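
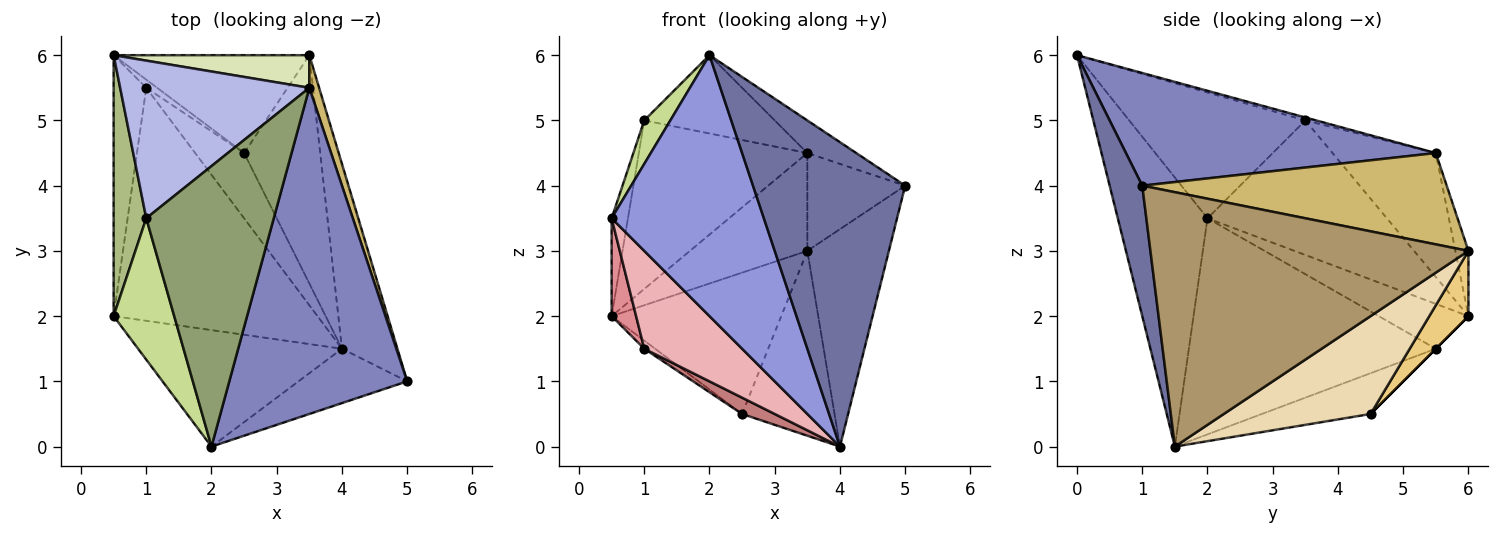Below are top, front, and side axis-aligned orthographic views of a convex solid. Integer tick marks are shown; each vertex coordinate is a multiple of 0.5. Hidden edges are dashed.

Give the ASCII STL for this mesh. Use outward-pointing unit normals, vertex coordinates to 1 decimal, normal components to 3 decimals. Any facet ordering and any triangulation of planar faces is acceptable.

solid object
 facet normal 0.206 -0.963 -0.172
  outer loop
   vertex 4.0 1.5 0.0
   vertex 5.0 1.0 4.0
   vertex 2.0 0.0 6.0
  endloop
 endfacet
 facet normal 0.533 0.084 0.842
  outer loop
   vertex 3.5 5.5 4.5
   vertex 2.0 0.0 6.0
   vertex 5.0 1.0 4.0
  endloop
 endfacet
 facet normal -0.474 -0.804 -0.359
  outer loop
   vertex 0.5 2.0 3.5
   vertex 4.0 1.5 0.0
   vertex 2.0 0.0 6.0
  endloop
 endfacet
 facet normal -0.409 0.667 0.624
  outer loop
   vertex 1.0 3.5 5.0
   vertex 3.5 5.5 4.5
   vertex 0.5 6.0 2.0
  endloop
 endfacet
 facet normal -0.022 0.269 0.963
  outer loop
   vertex 1.0 3.5 5.0
   vertex 2.0 0.0 6.0
   vertex 3.5 5.5 4.5
  endloop
 endfacet
 facet normal -0.968 0.088 0.235
  outer loop
   vertex 1.0 3.5 5.0
   vertex 0.5 6.0 2.0
   vertex 0.5 2.0 3.5
  endloop
 endfacet
 facet normal -0.893 -0.132 0.430
  outer loop
   vertex 1.0 3.5 5.0
   vertex 0.5 2.0 3.5
   vertex 2.0 0.0 6.0
  endloop
 endfacet
 facet normal -0.105 0.943 0.314
  outer loop
   vertex 3.5 6.0 3.0
   vertex 0.5 6.0 2.0
   vertex 3.5 5.5 4.5
  endloop
 endfacet
 facet normal 0.948 0.243 -0.207
  outer loop
   vertex 3.5 6.0 3.0
   vertex 5.0 1.0 4.0
   vertex 4.0 1.5 0.0
  endloop
 endfacet
 facet normal 0.947 0.304 0.101
  outer loop
   vertex 3.5 6.0 3.0
   vertex 3.5 5.5 4.5
   vertex 5.0 1.0 4.0
  endloop
 endfacet
 facet normal 0.186 0.808 -0.559
  outer loop
   vertex 2.5 4.5 0.5
   vertex 0.5 6.0 2.0
   vertex 3.5 6.0 3.0
  endloop
 endfacet
 facet normal 0.707 0.445 -0.550
  outer loop
   vertex 2.5 4.5 0.5
   vertex 3.5 6.0 3.0
   vertex 4.0 1.5 0.0
  endloop
 endfacet
 facet normal 0.000 0.707 -0.707
  outer loop
   vertex 1.0 5.5 1.5
   vertex 0.5 6.0 2.0
   vertex 2.5 4.5 0.5
  endloop
 endfacet
 facet normal -0.629 -0.189 -0.754
  outer loop
   vertex 1.0 5.5 1.5
   vertex 2.5 4.5 0.5
   vertex 4.0 1.5 0.0
  endloop
 endfacet
 facet normal -0.790 -0.215 -0.574
  outer loop
   vertex 1.0 5.5 1.5
   vertex 0.5 2.0 3.5
   vertex 0.5 6.0 2.0
  endloop
 endfacet
 facet normal -0.699 -0.277 -0.659
  outer loop
   vertex 1.0 5.5 1.5
   vertex 4.0 1.5 0.0
   vertex 0.5 2.0 3.5
  endloop
 endfacet
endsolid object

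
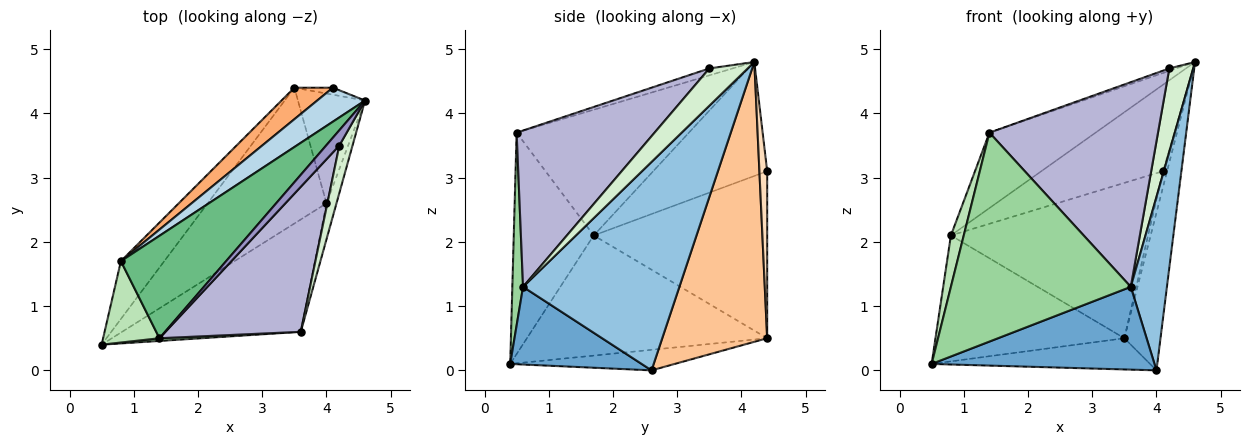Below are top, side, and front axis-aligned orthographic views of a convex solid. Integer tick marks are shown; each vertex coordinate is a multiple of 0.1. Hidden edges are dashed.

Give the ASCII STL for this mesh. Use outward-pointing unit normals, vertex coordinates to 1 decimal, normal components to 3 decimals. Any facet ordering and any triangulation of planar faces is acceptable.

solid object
 facet normal 0.330 -0.560 -0.760
  outer loop
   vertex 3.6 0.6 1.3
   vertex 0.5 0.4 0.1
   vertex 4.0 2.6 0.0
  endloop
 endfacet
 facet normal 0.973 -0.225 -0.047
  outer loop
   vertex 3.6 0.6 1.3
   vertex 4.0 2.6 0.0
   vertex 4.6 4.2 4.8
  endloop
 endfacet
 facet normal -0.657 0.701 0.276
  outer loop
   vertex 0.8 1.7 2.1
   vertex 4.6 4.2 4.8
   vertex 4.1 4.4 3.1
  endloop
 endfacet
 facet normal -0.166 0.221 -0.961
  outer loop
   vertex 3.5 4.4 0.5
   vertex 4.0 2.6 0.0
   vertex 0.5 0.4 0.1
  endloop
 endfacet
 facet normal -0.756 0.595 -0.273
  outer loop
   vertex 3.5 4.4 0.5
   vertex 0.5 0.4 0.1
   vertex 0.8 1.7 2.1
  endloop
 endfacet
 facet normal -0.653 0.742 0.151
  outer loop
   vertex 3.5 4.4 0.5
   vertex 0.8 1.7 2.1
   vertex 4.1 4.4 3.1
  endloop
 endfacet
 facet normal 0.922 0.318 -0.221
  outer loop
   vertex 3.5 4.4 0.5
   vertex 4.6 4.2 4.8
   vertex 4.0 2.6 0.0
  endloop
 endfacet
 facet normal 0.863 0.465 -0.199
  outer loop
   vertex 3.5 4.4 0.5
   vertex 4.1 4.4 3.1
   vertex 4.6 4.2 4.8
  endloop
 endfacet
 facet normal -0.693 0.427 0.580
  outer loop
   vertex 1.4 0.5 3.7
   vertex 4.6 4.2 4.8
   vertex 0.8 1.7 2.1
  endloop
 endfacet
 facet normal 0.059 -0.998 0.013
  outer loop
   vertex 1.4 0.5 3.7
   vertex 0.5 0.4 0.1
   vertex 3.6 0.6 1.3
  endloop
 endfacet
 facet normal -0.958 -0.154 0.244
  outer loop
   vertex 1.4 0.5 3.7
   vertex 0.8 1.7 2.1
   vertex 0.5 0.4 0.1
  endloop
 endfacet
 facet normal 0.813 -0.506 0.288
  outer loop
   vertex 4.2 3.5 4.7
   vertex 3.6 0.6 1.3
   vertex 4.6 4.2 4.8
  endloop
 endfacet
 facet normal -0.461 0.138 0.876
  outer loop
   vertex 4.2 3.5 4.7
   vertex 4.6 4.2 4.8
   vertex 1.4 0.5 3.7
  endloop
 endfacet
 facet normal 0.555 -0.679 0.481
  outer loop
   vertex 4.2 3.5 4.7
   vertex 1.4 0.5 3.7
   vertex 3.6 0.6 1.3
  endloop
 endfacet
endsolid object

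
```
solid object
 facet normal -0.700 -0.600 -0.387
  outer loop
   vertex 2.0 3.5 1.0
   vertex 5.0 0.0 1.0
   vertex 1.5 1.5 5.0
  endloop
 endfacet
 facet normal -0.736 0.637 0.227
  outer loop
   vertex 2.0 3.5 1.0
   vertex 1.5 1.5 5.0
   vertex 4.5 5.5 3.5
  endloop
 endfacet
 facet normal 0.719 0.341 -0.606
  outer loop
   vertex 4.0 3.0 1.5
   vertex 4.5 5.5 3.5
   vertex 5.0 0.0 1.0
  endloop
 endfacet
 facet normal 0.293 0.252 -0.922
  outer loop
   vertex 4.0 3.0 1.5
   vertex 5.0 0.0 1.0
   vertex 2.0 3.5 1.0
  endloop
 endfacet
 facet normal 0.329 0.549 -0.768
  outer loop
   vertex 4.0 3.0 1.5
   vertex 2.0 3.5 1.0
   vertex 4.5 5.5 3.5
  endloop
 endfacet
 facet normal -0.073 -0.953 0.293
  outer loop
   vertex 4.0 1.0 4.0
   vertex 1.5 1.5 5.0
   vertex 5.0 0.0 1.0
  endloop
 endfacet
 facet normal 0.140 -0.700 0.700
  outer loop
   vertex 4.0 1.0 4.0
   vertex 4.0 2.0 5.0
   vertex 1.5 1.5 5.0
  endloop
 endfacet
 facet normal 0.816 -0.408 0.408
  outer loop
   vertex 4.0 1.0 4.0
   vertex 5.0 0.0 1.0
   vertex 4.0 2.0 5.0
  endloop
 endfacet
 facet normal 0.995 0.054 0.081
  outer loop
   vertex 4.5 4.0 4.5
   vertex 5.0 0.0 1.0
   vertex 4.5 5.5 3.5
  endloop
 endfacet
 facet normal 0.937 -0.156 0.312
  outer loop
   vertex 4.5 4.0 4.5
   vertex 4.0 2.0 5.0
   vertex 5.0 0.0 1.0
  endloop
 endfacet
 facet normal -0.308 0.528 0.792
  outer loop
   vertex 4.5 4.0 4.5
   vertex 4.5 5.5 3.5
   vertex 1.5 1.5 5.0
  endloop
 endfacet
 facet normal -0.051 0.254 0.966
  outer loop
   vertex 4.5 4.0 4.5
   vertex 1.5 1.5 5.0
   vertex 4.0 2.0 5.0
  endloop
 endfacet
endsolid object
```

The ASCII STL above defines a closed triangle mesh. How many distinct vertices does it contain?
8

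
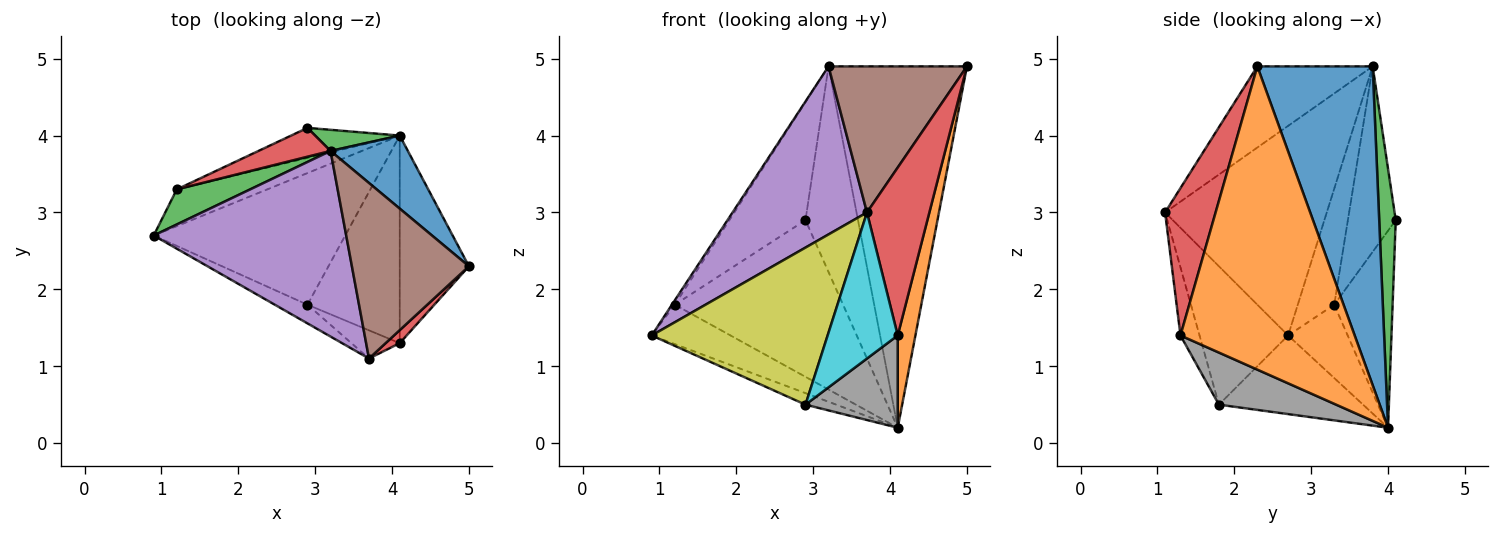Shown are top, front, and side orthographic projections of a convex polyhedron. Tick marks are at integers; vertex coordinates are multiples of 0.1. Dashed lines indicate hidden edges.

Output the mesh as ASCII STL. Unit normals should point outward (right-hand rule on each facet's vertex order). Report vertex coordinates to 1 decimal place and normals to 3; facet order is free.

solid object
 facet normal 0.633 0.759 0.153
  outer loop
   vertex 3.2 3.8 4.9
   vertex 5.0 2.3 4.9
   vertex 4.1 4.0 0.2
  endloop
 endfacet
 facet normal 0.970 -0.098 -0.221
  outer loop
   vertex 4.1 1.3 1.4
   vertex 4.1 4.0 0.2
   vertex 5.0 2.3 4.9
  endloop
 endfacet
 facet normal 0.299 0.949 0.098
  outer loop
   vertex 2.9 4.1 2.9
   vertex 3.2 3.8 4.9
   vertex 4.1 4.0 0.2
  endloop
 endfacet
 facet normal 0.628 -0.776 0.060
  outer loop
   vertex 3.7 1.1 3.0
   vertex 4.1 1.3 1.4
   vertex 5.0 2.3 4.9
  endloop
 endfacet
 facet normal -0.628 -0.522 0.577
  outer loop
   vertex 3.7 1.1 3.0
   vertex 3.2 3.8 4.9
   vertex 0.9 2.7 1.4
  endloop
 endfacet
 facet normal -0.470 -0.564 0.678
  outer loop
   vertex 3.7 1.1 3.0
   vertex 5.0 2.3 4.9
   vertex 3.2 3.8 4.9
  endloop
 endfacet
 facet normal -0.379 0.081 -0.922
  outer loop
   vertex 2.9 1.8 0.5
   vertex 0.9 2.7 1.4
   vertex 4.1 4.0 0.2
  endloop
 endfacet
 facet normal 0.459 -0.361 -0.812
  outer loop
   vertex 2.9 1.8 0.5
   vertex 4.1 4.0 0.2
   vertex 4.1 1.3 1.4
  endloop
 endfacet
 facet normal -0.447 -0.888 -0.106
  outer loop
   vertex 2.9 1.8 0.5
   vertex 3.7 1.1 3.0
   vertex 0.9 2.7 1.4
  endloop
 endfacet
 facet normal -0.258 -0.949 -0.183
  outer loop
   vertex 2.9 1.8 0.5
   vertex 4.1 1.3 1.4
   vertex 3.7 1.1 3.0
  endloop
 endfacet
 facet normal -0.484 0.640 -0.597
  outer loop
   vertex 1.2 3.3 1.8
   vertex 4.1 4.0 0.2
   vertex 0.9 2.7 1.4
  endloop
 endfacet
 facet normal -0.322 0.930 -0.178
  outer loop
   vertex 1.2 3.3 1.8
   vertex 2.9 4.1 2.9
   vertex 4.1 4.0 0.2
  endloop
 endfacet
 facet normal -0.843 0.066 0.533
  outer loop
   vertex 1.2 3.3 1.8
   vertex 0.9 2.7 1.4
   vertex 3.2 3.8 4.9
  endloop
 endfacet
 facet normal -0.521 0.829 0.203
  outer loop
   vertex 1.2 3.3 1.8
   vertex 3.2 3.8 4.9
   vertex 2.9 4.1 2.9
  endloop
 endfacet
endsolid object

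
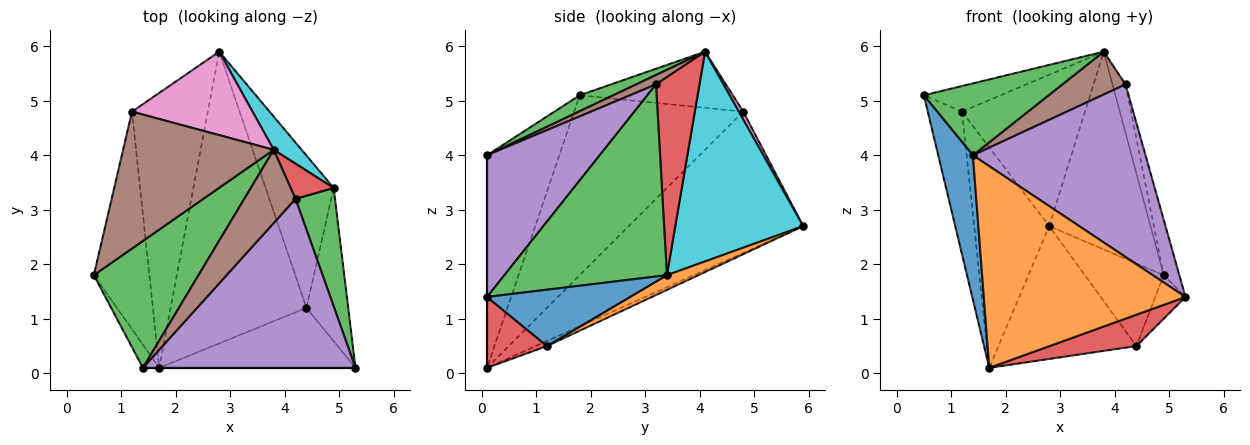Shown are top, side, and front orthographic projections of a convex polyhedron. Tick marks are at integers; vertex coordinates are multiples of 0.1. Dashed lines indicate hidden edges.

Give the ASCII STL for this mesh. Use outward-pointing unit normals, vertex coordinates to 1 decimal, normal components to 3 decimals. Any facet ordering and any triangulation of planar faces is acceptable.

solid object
 facet normal -0.899 -0.431 -0.069
  outer loop
   vertex 1.4 0.1 4.0
   vertex 0.5 1.8 5.1
   vertex 1.7 0.1 0.1
  endloop
 endfacet
 facet normal 0.000 -1.000 0.000
  outer loop
   vertex 1.4 0.1 4.0
   vertex 1.7 0.1 0.1
   vertex 5.3 0.1 1.4
  endloop
 endfacet
 facet normal 0.131 -0.489 0.863
  outer loop
   vertex 1.4 0.1 4.0
   vertex 3.8 4.1 5.9
   vertex 0.5 1.8 5.1
  endloop
 endfacet
 facet normal 0.305 -0.441 -0.844
  outer loop
   vertex 4.4 1.2 0.5
   vertex 5.3 0.1 1.4
   vertex 1.7 0.1 0.1
  endloop
 endfacet
 facet normal -0.034 0.414 -0.910
  outer loop
   vertex 4.4 1.2 0.5
   vertex 1.7 0.1 0.1
   vertex 2.8 5.9 2.7
  endloop
 endfacet
 facet normal -0.344 0.173 0.923
  outer loop
   vertex 1.2 4.8 4.8
   vertex 0.5 1.8 5.1
   vertex 3.8 4.1 5.9
  endloop
 endfacet
 facet normal 0.032 0.875 0.483
  outer loop
   vertex 1.2 4.8 4.8
   vertex 3.8 4.1 5.9
   vertex 2.8 5.9 2.7
  endloop
 endfacet
 facet normal -0.938 0.190 -0.290
  outer loop
   vertex 1.2 4.8 4.8
   vertex 1.7 0.1 0.1
   vertex 0.5 1.8 5.1
  endloop
 endfacet
 facet normal -0.824 0.354 -0.442
  outer loop
   vertex 1.2 4.8 4.8
   vertex 2.8 5.9 2.7
   vertex 1.7 0.1 0.1
  endloop
 endfacet
 facet normal 0.780 0.618 0.104
  outer loop
   vertex 4.9 3.4 1.8
   vertex 2.8 5.9 2.7
   vertex 3.8 4.1 5.9
  endloop
 endfacet
 facet normal 0.792 0.167 -0.587
  outer loop
   vertex 4.9 3.4 1.8
   vertex 5.3 0.1 1.4
   vertex 4.4 1.2 0.5
  endloop
 endfacet
 facet normal 0.187 0.468 -0.864
  outer loop
   vertex 4.9 3.4 1.8
   vertex 4.4 1.2 0.5
   vertex 2.8 5.9 2.7
  endloop
 endfacet
 facet normal 0.975 0.094 0.200
  outer loop
   vertex 4.2 3.2 5.3
   vertex 5.3 0.1 1.4
   vertex 4.9 3.4 1.8
  endloop
 endfacet
 facet normal 0.938 0.281 0.204
  outer loop
   vertex 4.2 3.2 5.3
   vertex 4.9 3.4 1.8
   vertex 3.8 4.1 5.9
  endloop
 endfacet
 facet normal 0.423 -0.648 0.634
  outer loop
   vertex 4.2 3.2 5.3
   vertex 1.4 0.1 4.0
   vertex 5.3 0.1 1.4
  endloop
 endfacet
 facet normal 0.156 -0.499 0.852
  outer loop
   vertex 4.2 3.2 5.3
   vertex 3.8 4.1 5.9
   vertex 1.4 0.1 4.0
  endloop
 endfacet
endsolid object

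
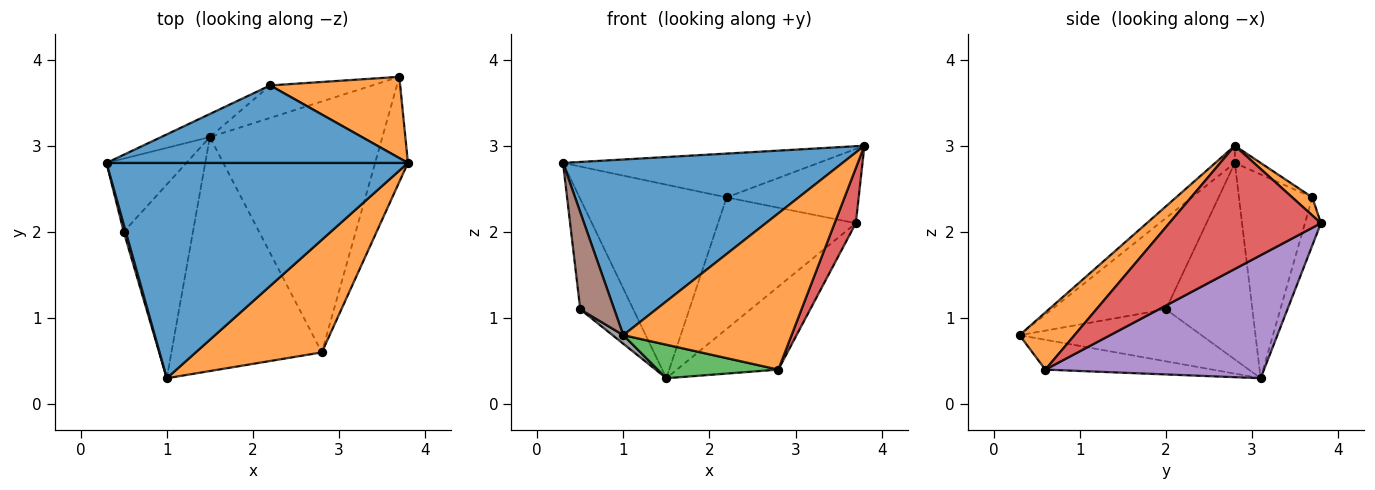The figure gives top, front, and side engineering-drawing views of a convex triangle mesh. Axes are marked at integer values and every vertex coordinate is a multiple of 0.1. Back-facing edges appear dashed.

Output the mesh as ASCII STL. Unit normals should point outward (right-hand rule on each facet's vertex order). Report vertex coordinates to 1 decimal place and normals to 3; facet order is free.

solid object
 facet normal -0.044 -0.632 0.774
  outer loop
   vertex 1.0 0.3 0.8
   vertex 3.8 2.8 3.0
   vertex 0.3 2.8 2.8
  endloop
 endfacet
 facet normal 0.256 -0.784 0.565
  outer loop
   vertex 2.8 0.6 0.4
   vertex 3.8 2.8 3.0
   vertex 1.0 0.3 0.8
  endloop
 endfacet
 facet normal -0.193 -0.139 -0.971
  outer loop
   vertex 2.8 0.6 0.4
   vertex 1.0 0.3 0.8
   vertex 1.5 3.1 0.3
  endloop
 endfacet
 facet normal 0.958 -0.134 -0.255
  outer loop
   vertex 3.7 3.8 2.1
   vertex 3.8 2.8 3.0
   vertex 2.8 0.6 0.4
  endloop
 endfacet
 facet normal 0.561 0.260 -0.786
  outer loop
   vertex 3.7 3.8 2.1
   vertex 2.8 0.6 0.4
   vertex 1.5 3.1 0.3
  endloop
 endfacet
 facet normal -0.958 -0.286 0.022
  outer loop
   vertex 0.5 2.0 1.1
   vertex 1.0 0.3 0.8
   vertex 0.3 2.8 2.8
  endloop
 endfacet
 facet normal -0.805 0.494 -0.327
  outer loop
   vertex 0.5 2.0 1.1
   vertex 0.3 2.8 2.8
   vertex 1.5 3.1 0.3
  endloop
 endfacet
 facet normal -0.600 -0.036 -0.799
  outer loop
   vertex 0.5 2.0 1.1
   vertex 1.5 3.1 0.3
   vertex 1.0 0.3 0.8
  endloop
 endfacet
 facet normal -0.444 0.890 -0.106
  outer loop
   vertex 2.2 3.7 2.4
   vertex 1.5 3.1 0.3
   vertex 0.3 2.8 2.8
  endloop
 endfacet
 facet normal -0.112 0.965 -0.238
  outer loop
   vertex 2.2 3.7 2.4
   vertex 3.7 3.8 2.1
   vertex 1.5 3.1 0.3
  endloop
 endfacet
 facet normal -0.050 0.491 0.870
  outer loop
   vertex 2.2 3.7 2.4
   vertex 0.3 2.8 2.8
   vertex 3.8 2.8 3.0
  endloop
 endfacet
 facet normal 0.102 0.671 0.734
  outer loop
   vertex 2.2 3.7 2.4
   vertex 3.8 2.8 3.0
   vertex 3.7 3.8 2.1
  endloop
 endfacet
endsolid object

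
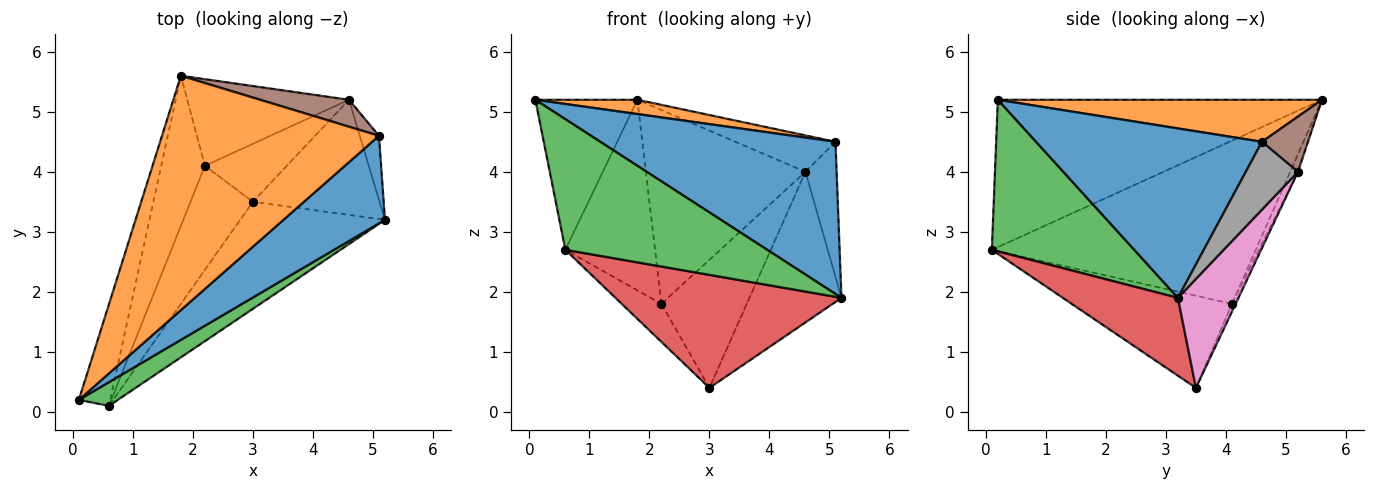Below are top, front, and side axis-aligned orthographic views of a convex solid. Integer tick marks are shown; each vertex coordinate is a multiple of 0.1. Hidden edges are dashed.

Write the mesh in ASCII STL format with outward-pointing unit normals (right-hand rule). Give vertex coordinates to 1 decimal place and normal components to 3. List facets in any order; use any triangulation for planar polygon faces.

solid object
 facet normal 0.640 -0.666 0.383
  outer loop
   vertex 5.1 4.6 4.5
   vertex 0.1 0.2 5.2
   vertex 5.2 3.2 1.9
  endloop
 endfacet
 facet normal 0.190 -0.060 0.980
  outer loop
   vertex 5.1 4.6 4.5
   vertex 1.8 5.6 5.2
   vertex 0.1 0.2 5.2
  endloop
 endfacet
 facet normal 0.570 -0.808 0.146
  outer loop
   vertex 0.6 0.1 2.7
   vertex 5.2 3.2 1.9
   vertex 0.1 0.2 5.2
  endloop
 endfacet
 facet normal 0.347 -0.681 -0.645
  outer loop
   vertex 0.6 0.1 2.7
   vertex 3.0 3.5 0.4
   vertex 5.2 3.2 1.9
  endloop
 endfacet
 facet normal -0.935 0.294 -0.199
  outer loop
   vertex 0.6 0.1 2.7
   vertex 0.1 0.2 5.2
   vertex 1.8 5.6 5.2
  endloop
 endfacet
 facet normal 0.347 0.754 0.558
  outer loop
   vertex 4.6 5.2 4.0
   vertex 1.8 5.6 5.2
   vertex 5.1 4.6 4.5
  endloop
 endfacet
 facet normal 0.463 0.704 -0.538
  outer loop
   vertex 4.6 5.2 4.0
   vertex 5.2 3.2 1.9
   vertex 3.0 3.5 0.4
  endloop
 endfacet
 facet normal 0.834 0.498 -0.236
  outer loop
   vertex 4.6 5.2 4.0
   vertex 5.1 4.6 4.5
   vertex 5.2 3.2 1.9
  endloop
 endfacet
 facet normal -0.918 0.312 -0.246
  outer loop
   vertex 2.2 4.1 1.8
   vertex 0.6 0.1 2.7
   vertex 1.8 5.6 5.2
  endloop
 endfacet
 facet normal -0.811 0.201 -0.549
  outer loop
   vertex 2.2 4.1 1.8
   vertex 3.0 3.5 0.4
   vertex 0.6 0.1 2.7
  endloop
 endfacet
 facet normal -0.044 0.912 -0.408
  outer loop
   vertex 2.2 4.1 1.8
   vertex 1.8 5.6 5.2
   vertex 4.6 5.2 4.0
  endloop
 endfacet
 facet normal -0.039 0.910 -0.412
  outer loop
   vertex 2.2 4.1 1.8
   vertex 4.6 5.2 4.0
   vertex 3.0 3.5 0.4
  endloop
 endfacet
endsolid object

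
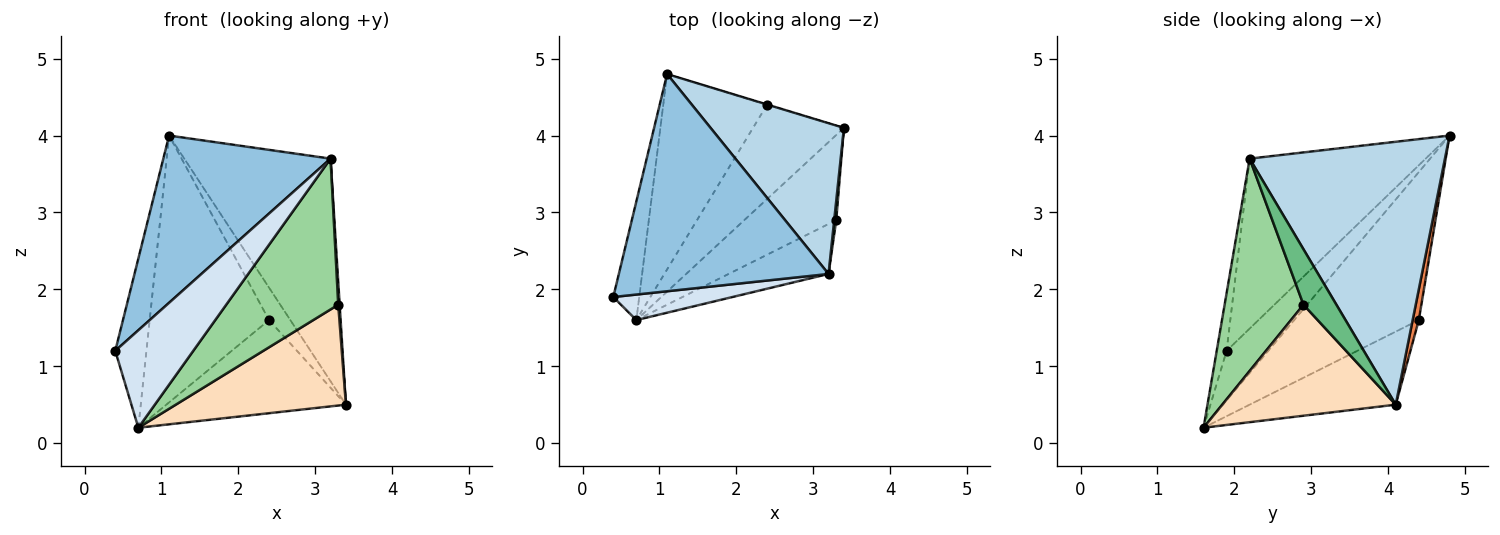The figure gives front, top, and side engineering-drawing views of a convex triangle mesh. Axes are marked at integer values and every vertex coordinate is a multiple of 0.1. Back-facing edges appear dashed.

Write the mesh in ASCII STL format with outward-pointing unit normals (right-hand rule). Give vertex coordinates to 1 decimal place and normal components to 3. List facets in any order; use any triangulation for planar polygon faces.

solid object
 facet normal -0.738 0.552 -0.387
  outer loop
   vertex 0.7 1.6 0.2
   vertex 0.4 1.9 1.2
   vertex 1.1 4.8 4.0
  endloop
 endfacet
 facet normal -0.540 -0.513 0.667
  outer loop
   vertex 3.2 2.2 3.7
   vertex 1.1 4.8 4.0
   vertex 0.4 1.9 1.2
  endloop
 endfacet
 facet normal 0.742 0.556 0.376
  outer loop
   vertex 3.2 2.2 3.7
   vertex 3.4 4.1 0.5
   vertex 1.1 4.8 4.0
  endloop
 endfacet
 facet normal -0.122 -0.960 0.252
  outer loop
   vertex 3.2 2.2 3.7
   vertex 0.4 1.9 1.2
   vertex 0.7 1.6 0.2
  endloop
 endfacet
 facet normal 0.277 0.961 -0.010
  outer loop
   vertex 2.4 4.4 1.6
   vertex 1.1 4.8 4.0
   vertex 3.4 4.1 0.5
  endloop
 endfacet
 facet normal -0.496 0.610 -0.618
  outer loop
   vertex 2.4 4.4 1.6
   vertex 3.4 4.1 0.5
   vertex 0.7 1.6 0.2
  endloop
 endfacet
 facet normal -0.644 0.617 -0.452
  outer loop
   vertex 2.4 4.4 1.6
   vertex 0.7 1.6 0.2
   vertex 1.1 4.8 4.0
  endloop
 endfacet
 facet normal 0.615 -0.603 -0.509
  outer loop
   vertex 3.3 2.9 1.8
   vertex 0.7 1.6 0.2
   vertex 3.4 4.1 0.5
  endloop
 endfacet
 facet normal 0.998 -0.044 0.036
  outer loop
   vertex 3.3 2.9 1.8
   vertex 3.4 4.1 0.5
   vertex 3.2 2.2 3.7
  endloop
 endfacet
 facet normal 0.556 -0.789 -0.262
  outer loop
   vertex 3.3 2.9 1.8
   vertex 3.2 2.2 3.7
   vertex 0.7 1.6 0.2
  endloop
 endfacet
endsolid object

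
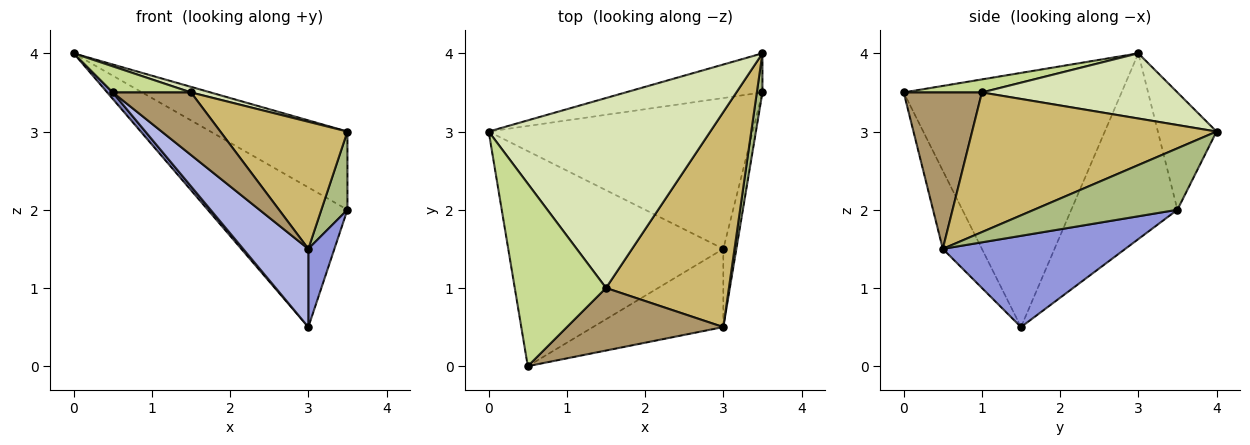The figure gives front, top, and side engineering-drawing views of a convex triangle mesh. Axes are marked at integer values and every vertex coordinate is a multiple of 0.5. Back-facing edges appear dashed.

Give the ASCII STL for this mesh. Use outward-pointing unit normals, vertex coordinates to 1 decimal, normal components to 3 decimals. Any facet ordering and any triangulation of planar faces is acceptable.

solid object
 facet normal -0.459 0.604 -0.652
  outer loop
   vertex 3.0 1.5 0.5
   vertex 0.0 3.0 4.0
   vertex 3.5 3.5 2.0
  endloop
 endfacet
 facet normal -0.763 -0.020 -0.646
  outer loop
   vertex 3.0 1.5 0.5
   vertex 0.5 0.0 3.5
   vertex 0.0 3.0 4.0
  endloop
 endfacet
 facet normal 0.980 -0.140 -0.140
  outer loop
   vertex 3.0 0.5 1.5
   vertex 3.0 1.5 0.5
   vertex 3.5 3.5 2.0
  endloop
 endfacet
 facet normal -0.391 -0.651 -0.651
  outer loop
   vertex 3.0 0.5 1.5
   vertex 0.5 0.0 3.5
   vertex 3.0 1.5 0.5
  endloop
 endfacet
 facet normal -0.358 0.835 -0.418
  outer loop
   vertex 3.5 4.0 3.0
   vertex 3.5 3.5 2.0
   vertex 0.0 3.0 4.0
  endloop
 endfacet
 facet normal 0.980 -0.178 0.089
  outer loop
   vertex 3.5 4.0 3.0
   vertex 3.0 0.5 1.5
   vertex 3.5 3.5 2.0
  endloop
 endfacet
 facet normal 0.140 -0.140 0.980
  outer loop
   vertex 1.5 1.0 3.5
   vertex 0.0 3.0 4.0
   vertex 0.5 0.0 3.5
  endloop
 endfacet
 facet normal 0.282 -0.028 0.959
  outer loop
   vertex 1.5 1.0 3.5
   vertex 3.5 4.0 3.0
   vertex 0.0 3.0 4.0
  endloop
 endfacet
 facet normal 0.577 -0.577 0.577
  outer loop
   vertex 1.5 1.0 3.5
   vertex 0.5 0.0 3.5
   vertex 3.0 0.5 1.5
  endloop
 endfacet
 facet normal 0.699 -0.364 0.615
  outer loop
   vertex 1.5 1.0 3.5
   vertex 3.0 0.5 1.5
   vertex 3.5 4.0 3.0
  endloop
 endfacet
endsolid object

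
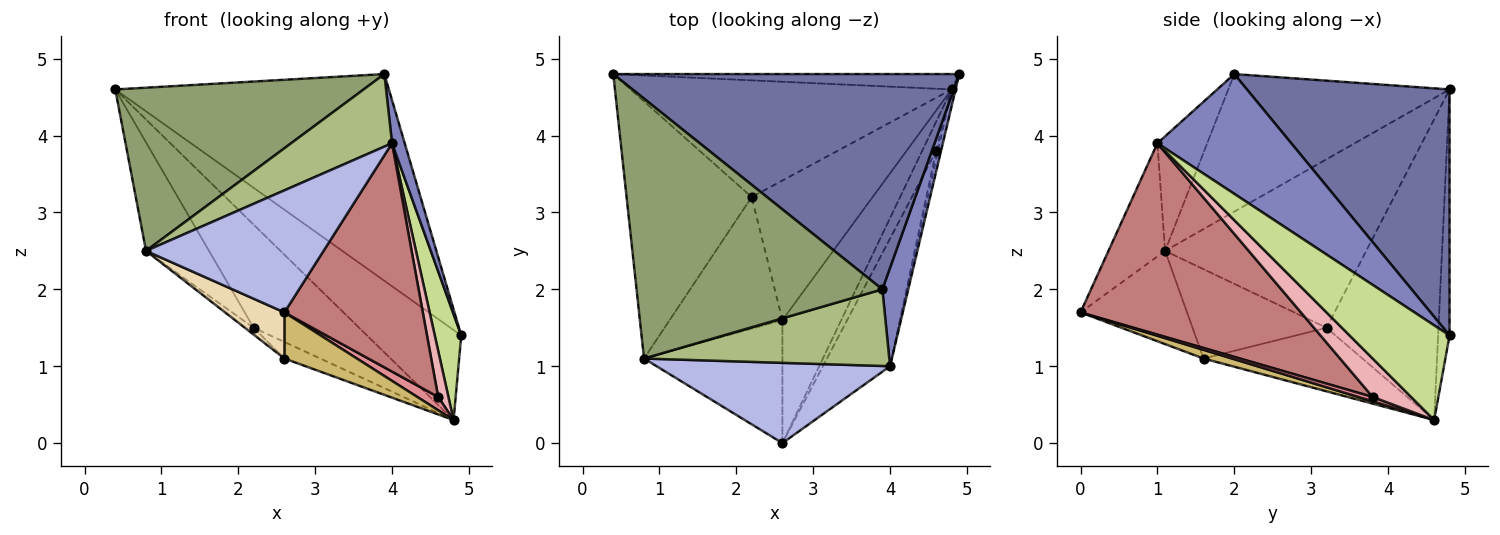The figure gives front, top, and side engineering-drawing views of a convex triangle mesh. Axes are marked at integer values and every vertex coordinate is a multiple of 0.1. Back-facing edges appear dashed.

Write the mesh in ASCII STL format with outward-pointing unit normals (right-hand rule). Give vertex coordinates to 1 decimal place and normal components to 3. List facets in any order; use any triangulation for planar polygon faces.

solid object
 facet normal 0.456 0.616 0.642
  outer loop
   vertex 3.9 2.0 4.8
   vertex 4.9 4.8 1.4
   vertex 0.4 4.8 4.6
  endloop
 endfacet
 facet normal 0.973 -0.092 0.210
  outer loop
   vertex 4.0 1.0 3.9
   vertex 4.9 4.8 1.4
   vertex 3.9 2.0 4.8
  endloop
 endfacet
 facet normal -0.779 0.244 -0.578
  outer loop
   vertex 0.8 1.1 2.5
   vertex 0.4 4.8 4.6
   vertex 2.2 3.2 1.5
  endloop
 endfacet
 facet normal -0.257 -0.807 0.531
  outer loop
   vertex 0.8 1.1 2.5
   vertex 2.6 0.0 1.7
   vertex 4.0 1.0 3.9
  endloop
 endfacet
 facet normal -0.428 -0.481 0.765
  outer loop
   vertex 0.8 1.1 2.5
   vertex 3.9 2.0 4.8
   vertex 0.4 4.8 4.6
  endloop
 endfacet
 facet normal -0.321 -0.651 0.688
  outer loop
   vertex 0.8 1.1 2.5
   vertex 4.0 1.0 3.9
   vertex 3.9 2.0 4.8
  endloop
 endfacet
 facet normal 0.966 -0.256 -0.041
  outer loop
   vertex 4.8 4.6 0.3
   vertex 4.9 4.8 1.4
   vertex 4.0 1.0 3.9
  endloop
 endfacet
 facet normal -0.119 0.979 -0.167
  outer loop
   vertex 4.8 4.6 0.3
   vertex 0.4 4.8 4.6
   vertex 4.9 4.8 1.4
  endloop
 endfacet
 facet normal -0.575 0.542 -0.613
  outer loop
   vertex 4.8 4.6 0.3
   vertex 2.2 3.2 1.5
   vertex 0.4 4.8 4.6
  endloop
 endfacet
 facet normal 0.137 -0.348 -0.927
  outer loop
   vertex 2.6 1.6 1.1
   vertex 4.8 4.6 0.3
   vertex 2.6 0.0 1.7
  endloop
 endfacet
 facet normal -0.463 0.104 -0.880
  outer loop
   vertex 2.6 1.6 1.1
   vertex 2.2 3.2 1.5
   vertex 4.8 4.6 0.3
  endloop
 endfacet
 facet normal -0.533 -0.297 -0.792
  outer loop
   vertex 2.6 1.6 1.1
   vertex 2.6 0.0 1.7
   vertex 0.8 1.1 2.5
  endloop
 endfacet
 facet normal -0.620 0.041 -0.783
  outer loop
   vertex 2.6 1.6 1.1
   vertex 0.8 1.1 2.5
   vertex 2.2 3.2 1.5
  endloop
 endfacet
 facet normal 0.812 -0.510 -0.285
  outer loop
   vertex 4.6 3.8 0.6
   vertex 4.0 1.0 3.9
   vertex 2.6 0.0 1.7
  endloop
 endfacet
 facet normal 0.271 -0.397 -0.877
  outer loop
   vertex 4.6 3.8 0.6
   vertex 2.6 0.0 1.7
   vertex 4.8 4.6 0.3
  endloop
 endfacet
 facet normal 0.965 -0.257 -0.043
  outer loop
   vertex 4.6 3.8 0.6
   vertex 4.8 4.6 0.3
   vertex 4.0 1.0 3.9
  endloop
 endfacet
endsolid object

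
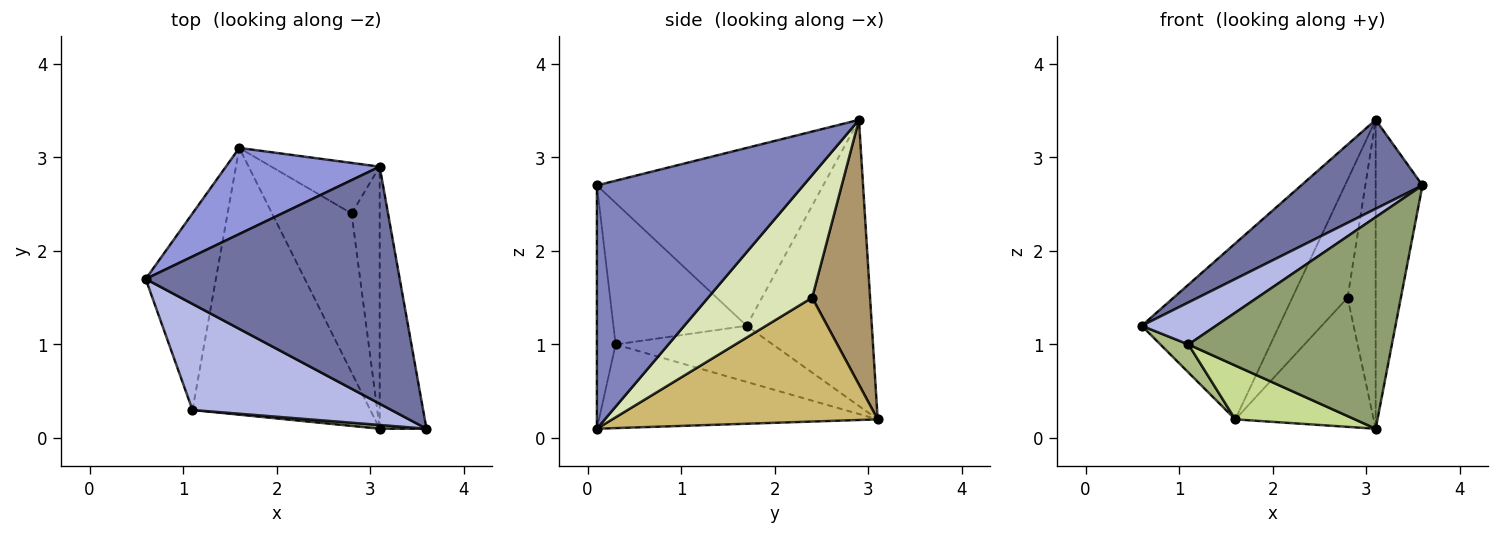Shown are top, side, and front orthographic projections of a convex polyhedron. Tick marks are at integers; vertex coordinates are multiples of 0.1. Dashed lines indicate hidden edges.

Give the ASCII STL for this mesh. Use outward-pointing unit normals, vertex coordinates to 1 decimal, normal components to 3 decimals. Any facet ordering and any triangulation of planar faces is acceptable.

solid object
 facet normal -0.548 -0.294 0.783
  outer loop
   vertex 3.1 2.9 3.4
   vertex 0.6 1.7 1.2
   vertex 3.6 0.1 2.7
  endloop
 endfacet
 facet normal 0.959 0.217 -0.184
  outer loop
   vertex 3.1 0.1 0.1
   vertex 3.1 2.9 3.4
   vertex 3.6 0.1 2.7
  endloop
 endfacet
 facet normal -0.633 0.695 0.340
  outer loop
   vertex 1.6 3.1 0.2
   vertex 0.6 1.7 1.2
   vertex 3.1 2.9 3.4
  endloop
 endfacet
 facet normal -0.552 -0.308 0.775
  outer loop
   vertex 1.1 0.3 1.0
   vertex 3.6 0.1 2.7
   vertex 0.6 1.7 1.2
  endloop
 endfacet
 facet normal -0.092 -0.996 0.018
  outer loop
   vertex 1.1 0.3 1.0
   vertex 3.1 0.1 0.1
   vertex 3.6 0.1 2.7
  endloop
 endfacet
 facet normal -0.621 -0.111 -0.776
  outer loop
   vertex 1.1 0.3 1.0
   vertex 0.6 1.7 1.2
   vertex 1.6 3.1 0.2
  endloop
 endfacet
 facet normal -0.419 -0.180 -0.890
  outer loop
   vertex 1.1 0.3 1.0
   vertex 1.6 3.1 0.2
   vertex 3.1 0.1 0.1
  endloop
 endfacet
 facet normal 0.943 0.254 -0.216
  outer loop
   vertex 2.8 2.4 1.5
   vertex 3.1 2.9 3.4
   vertex 3.1 0.1 0.1
  endloop
 endfacet
 facet normal 0.694 0.662 -0.284
  outer loop
   vertex 2.8 2.4 1.5
   vertex 1.6 3.1 0.2
   vertex 3.1 2.9 3.4
  endloop
 endfacet
 facet normal 0.770 0.402 -0.495
  outer loop
   vertex 2.8 2.4 1.5
   vertex 3.1 0.1 0.1
   vertex 1.6 3.1 0.2
  endloop
 endfacet
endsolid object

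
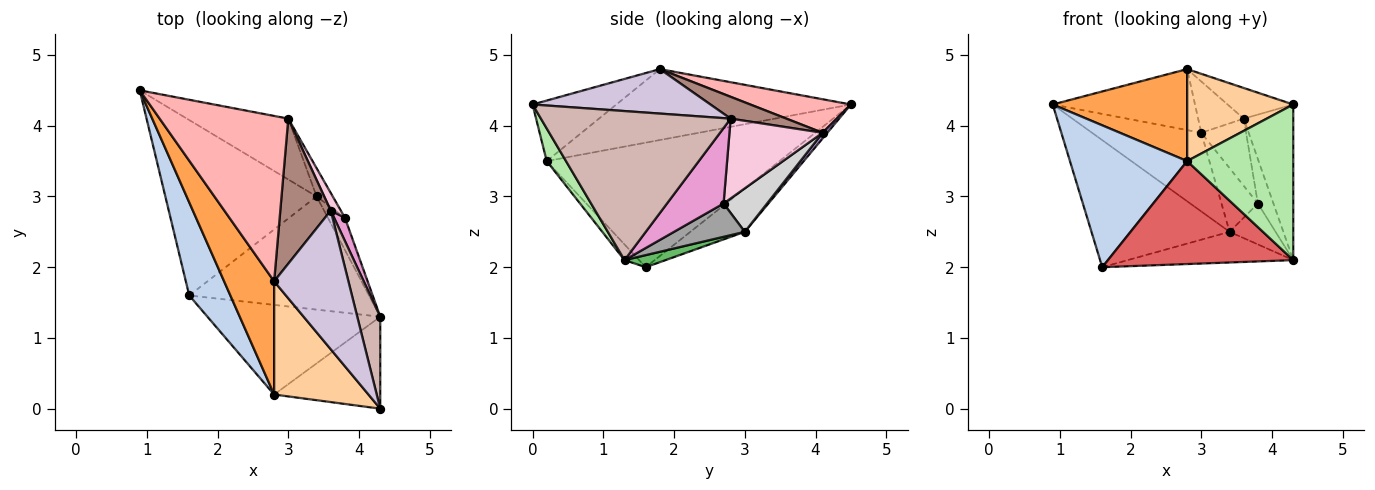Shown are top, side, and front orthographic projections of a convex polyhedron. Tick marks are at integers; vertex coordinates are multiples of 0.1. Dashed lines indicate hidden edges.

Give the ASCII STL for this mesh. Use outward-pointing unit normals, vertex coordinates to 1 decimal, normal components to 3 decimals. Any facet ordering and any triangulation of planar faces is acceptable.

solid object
 facet normal -0.225 0.571 -0.789
  outer loop
   vertex 3.4 3.0 2.5
   vertex 1.6 1.6 2.0
   vertex 0.9 4.5 4.3
  endloop
 endfacet
 facet normal -0.857 -0.431 0.283
  outer loop
   vertex 2.8 0.2 3.5
   vertex 0.9 4.5 4.3
   vertex 1.6 1.6 2.0
  endloop
 endfacet
 facet normal -0.740 -0.424 0.522
  outer loop
   vertex 2.8 0.2 3.5
   vertex 2.8 1.8 4.8
   vertex 0.9 4.5 4.3
  endloop
 endfacet
 facet normal -0.446 -0.564 0.695
  outer loop
   vertex 2.8 0.2 3.5
   vertex 4.3 0.0 4.3
   vertex 2.8 1.8 4.8
  endloop
 endfacet
 facet normal 0.065 0.261 -0.963
  outer loop
   vertex 4.3 1.3 2.1
   vertex 1.6 1.6 2.0
   vertex 3.4 3.0 2.5
  endloop
 endfacet
 facet normal 0.155 -0.851 -0.503
  outer loop
   vertex 4.3 1.3 2.1
   vertex 4.3 0.0 4.3
   vertex 2.8 0.2 3.5
  endloop
 endfacet
 facet normal -0.059 -0.753 -0.655
  outer loop
   vertex 4.3 1.3 2.1
   vertex 2.8 0.2 3.5
   vertex 1.6 1.6 2.0
  endloop
 endfacet
 facet normal 0.238 0.336 0.911
  outer loop
   vertex 3.0 4.1 3.9
   vertex 0.9 4.5 4.3
   vertex 2.8 1.8 4.8
  endloop
 endfacet
 facet normal 0.034 0.791 -0.611
  outer loop
   vertex 3.0 4.1 3.9
   vertex 3.4 3.0 2.5
   vertex 0.9 4.5 4.3
  endloop
 endfacet
 facet normal 0.505 0.186 0.843
  outer loop
   vertex 3.6 2.8 4.1
   vertex 2.8 1.8 4.8
   vertex 4.3 0.0 4.3
  endloop
 endfacet
 facet normal 0.378 0.309 0.873
  outer loop
   vertex 3.6 2.8 4.1
   vertex 3.0 4.1 3.9
   vertex 2.8 1.8 4.8
  endloop
 endfacet
 facet normal 0.957 0.250 0.148
  outer loop
   vertex 3.6 2.8 4.1
   vertex 4.3 0.0 4.3
   vertex 4.3 1.3 2.1
  endloop
 endfacet
 facet normal 0.955 0.263 0.137
  outer loop
   vertex 3.8 2.7 2.9
   vertex 3.6 2.8 4.1
   vertex 4.3 1.3 2.1
  endloop
 endfacet
 facet normal 0.895 0.431 0.113
  outer loop
   vertex 3.8 2.7 2.9
   vertex 3.0 4.1 3.9
   vertex 3.6 2.8 4.1
  endloop
 endfacet
 facet normal 0.770 0.501 -0.395
  outer loop
   vertex 3.8 2.7 2.9
   vertex 4.3 1.3 2.1
   vertex 3.4 3.0 2.5
  endloop
 endfacet
 facet normal 0.737 0.617 -0.274
  outer loop
   vertex 3.8 2.7 2.9
   vertex 3.4 3.0 2.5
   vertex 3.0 4.1 3.9
  endloop
 endfacet
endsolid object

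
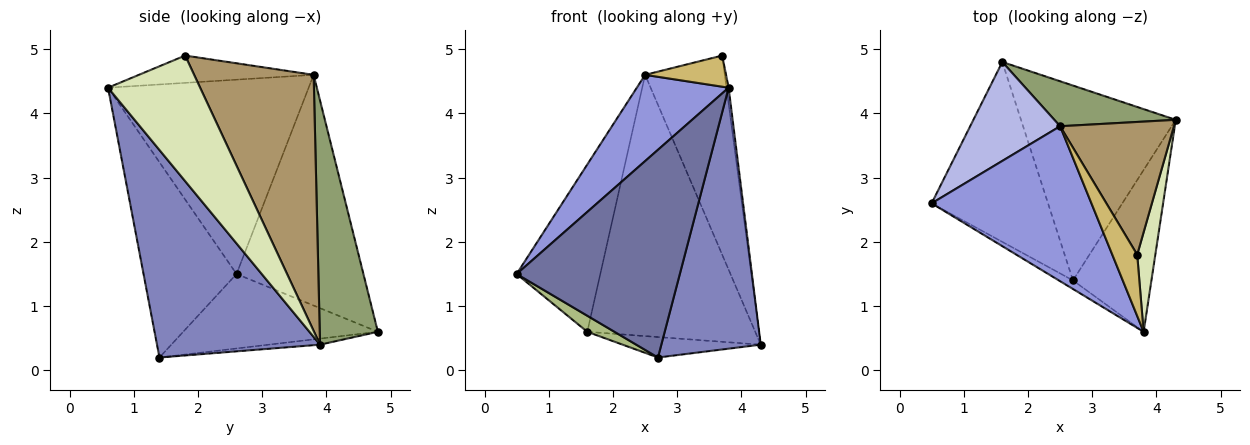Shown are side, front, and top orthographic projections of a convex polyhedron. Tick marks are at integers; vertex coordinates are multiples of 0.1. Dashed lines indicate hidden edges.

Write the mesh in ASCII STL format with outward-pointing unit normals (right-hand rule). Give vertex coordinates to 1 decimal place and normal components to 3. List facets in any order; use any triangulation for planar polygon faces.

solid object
 facet normal -0.495 -0.868 -0.036
  outer loop
   vertex 2.7 1.4 0.2
   vertex 3.8 0.6 4.4
   vertex 0.5 2.6 1.5
  endloop
 endfacet
 facet normal 0.813 -0.495 -0.307
  outer loop
   vertex 2.7 1.4 0.2
   vertex 4.3 3.9 0.4
   vertex 3.8 0.6 4.4
  endloop
 endfacet
 facet normal -0.728 -0.333 0.599
  outer loop
   vertex 2.5 3.8 4.6
   vertex 0.5 2.6 1.5
   vertex 3.8 0.6 4.4
  endloop
 endfacet
 facet normal -0.794 0.524 0.309
  outer loop
   vertex 1.6 4.8 0.6
   vertex 0.5 2.6 1.5
   vertex 2.5 3.8 4.6
  endloop
 endfacet
 facet normal 0.323 0.933 0.161
  outer loop
   vertex 1.6 4.8 0.6
   vertex 2.5 3.8 4.6
   vertex 4.3 3.9 0.4
  endloop
 endfacet
 facet normal -0.537 -0.075 -0.840
  outer loop
   vertex 1.6 4.8 0.6
   vertex 2.7 1.4 0.2
   vertex 0.5 2.6 1.5
  endloop
 endfacet
 facet normal -0.039 0.104 -0.994
  outer loop
   vertex 1.6 4.8 0.6
   vertex 4.3 3.9 0.4
   vertex 2.7 1.4 0.2
  endloop
 endfacet
 facet normal 0.990 0.023 0.143
  outer loop
   vertex 3.7 1.8 4.9
   vertex 3.8 0.6 4.4
   vertex 4.3 3.9 0.4
  endloop
 endfacet
 facet normal 0.780 0.520 0.347
  outer loop
   vertex 3.7 1.8 4.9
   vertex 4.3 3.9 0.4
   vertex 2.5 3.8 4.6
  endloop
 endfacet
 facet normal -0.699 -0.324 0.637
  outer loop
   vertex 3.7 1.8 4.9
   vertex 2.5 3.8 4.6
   vertex 3.8 0.6 4.4
  endloop
 endfacet
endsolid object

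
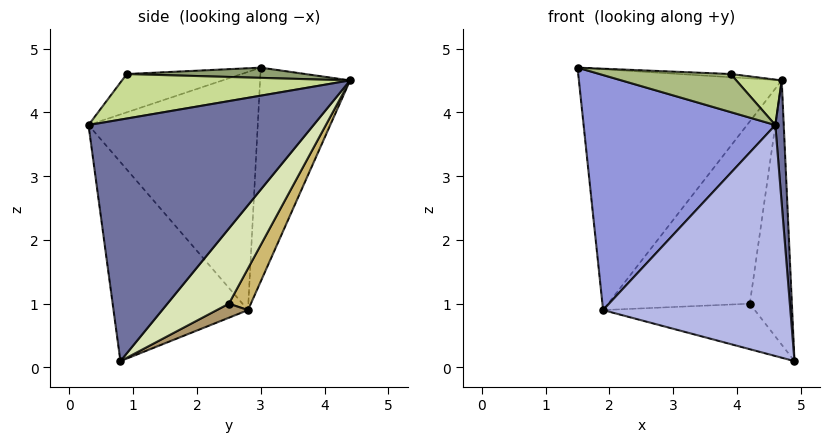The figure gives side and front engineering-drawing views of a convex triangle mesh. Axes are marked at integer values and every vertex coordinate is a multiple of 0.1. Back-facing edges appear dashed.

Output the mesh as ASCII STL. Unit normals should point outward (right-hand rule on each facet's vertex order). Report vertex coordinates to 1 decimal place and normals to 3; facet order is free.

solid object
 facet normal 0.996 -0.037 0.076
  outer loop
   vertex 4.6 0.3 3.8
   vertex 4.9 0.8 0.1
   vertex 4.7 4.4 4.5
  endloop
 endfacet
 facet normal -0.404 0.910 -0.090
  outer loop
   vertex 1.9 2.8 0.9
   vertex 1.5 3.0 4.7
   vertex 4.7 4.4 4.5
  endloop
 endfacet
 facet normal -0.661 -0.749 -0.030
  outer loop
   vertex 1.9 2.8 0.9
   vertex 4.6 0.3 3.8
   vertex 1.5 3.0 4.7
  endloop
 endfacet
 facet normal -0.576 -0.802 -0.155
  outer loop
   vertex 1.9 2.8 0.9
   vertex 4.9 0.8 0.1
   vertex 4.6 0.3 3.8
  endloop
 endfacet
 facet normal 0.055 0.016 0.998
  outer loop
   vertex 3.9 0.9 4.6
   vertex 4.7 4.4 4.5
   vertex 1.5 3.0 4.7
  endloop
 endfacet
 facet normal -0.659 -0.752 -0.012
  outer loop
   vertex 3.9 0.9 4.6
   vertex 1.5 3.0 4.7
   vertex 4.6 0.3 3.8
  endloop
 endfacet
 facet normal 0.692 -0.138 0.709
  outer loop
   vertex 3.9 0.9 4.6
   vertex 4.6 0.3 3.8
   vertex 4.7 4.4 4.5
  endloop
 endfacet
 facet normal 0.760 0.520 -0.391
  outer loop
   vertex 4.2 2.5 1.0
   vertex 4.7 4.4 4.5
   vertex 4.9 0.8 0.1
  endloop
 endfacet
 facet normal 0.102 0.498 -0.861
  outer loop
   vertex 4.2 2.5 1.0
   vertex 4.9 0.8 0.1
   vertex 1.9 2.8 0.9
  endloop
 endfacet
 facet normal 0.134 0.863 -0.487
  outer loop
   vertex 4.2 2.5 1.0
   vertex 1.9 2.8 0.9
   vertex 4.7 4.4 4.5
  endloop
 endfacet
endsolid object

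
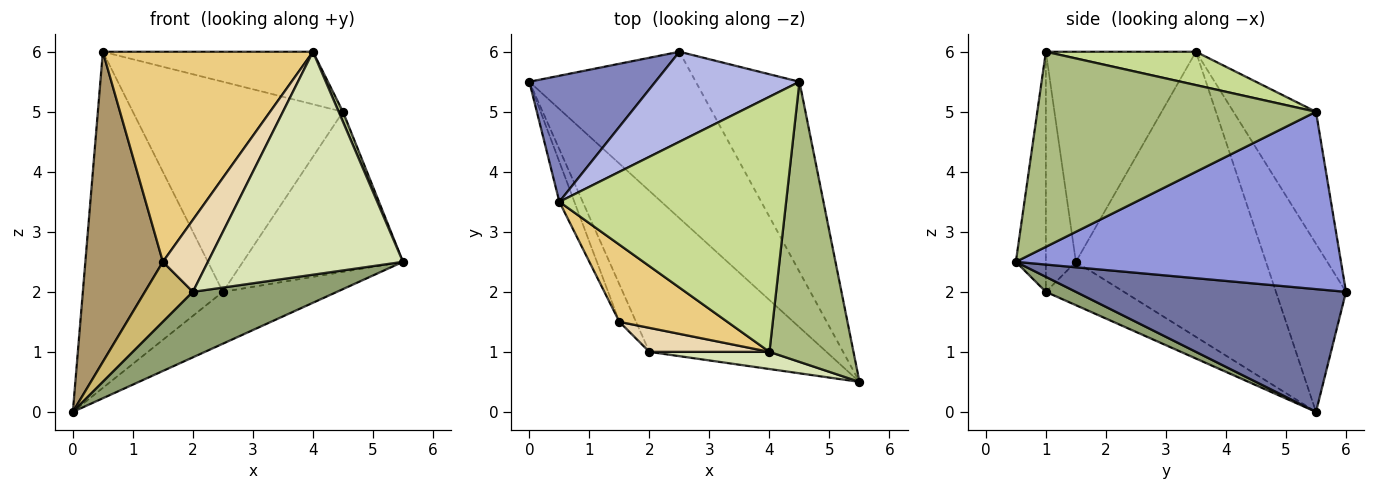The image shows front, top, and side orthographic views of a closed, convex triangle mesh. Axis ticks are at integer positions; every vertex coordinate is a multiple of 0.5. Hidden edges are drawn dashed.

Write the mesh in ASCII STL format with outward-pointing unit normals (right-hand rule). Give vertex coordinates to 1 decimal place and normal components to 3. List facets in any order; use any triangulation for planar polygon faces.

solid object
 facet normal 0.576 0.243 -0.781
  outer loop
   vertex 2.5 6.0 2.0
   vertex 5.5 0.5 2.5
   vertex 0.0 5.5 0.0
  endloop
 endfacet
 facet normal -0.424 0.848 0.318
  outer loop
   vertex 0.5 3.5 6.0
   vertex 2.5 6.0 2.0
   vertex 0.0 5.5 0.0
  endloop
 endfacet
 facet normal 0.795 0.391 -0.464
  outer loop
   vertex 4.5 5.5 5.0
   vertex 5.5 0.5 2.5
   vertex 2.5 6.0 2.0
  endloop
 endfacet
 facet normal -0.340 0.865 0.371
  outer loop
   vertex 4.5 5.5 5.0
   vertex 2.5 6.0 2.0
   vertex 0.5 3.5 6.0
  endloop
 endfacet
 facet normal 0.078 -0.376 -0.923
  outer loop
   vertex 2.0 1.0 2.0
   vertex 0.0 5.5 0.0
   vertex 5.5 0.5 2.5
  endloop
 endfacet
 facet normal 0.918 -0.014 0.396
  outer loop
   vertex 4.0 1.0 6.0
   vertex 5.5 0.5 2.5
   vertex 4.5 5.5 5.0
  endloop
 endfacet
 facet normal 0.143 0.200 0.969
  outer loop
   vertex 4.0 1.0 6.0
   vertex 4.5 5.5 5.0
   vertex 0.5 3.5 6.0
  endloop
 endfacet
 facet normal -0.152 -0.986 0.076
  outer loop
   vertex 4.0 1.0 6.0
   vertex 2.0 1.0 2.0
   vertex 5.5 0.5 2.5
  endloop
 endfacet
 facet normal -0.925 -0.377 -0.049
  outer loop
   vertex 1.5 1.5 2.5
   vertex 0.5 3.5 6.0
   vertex 0.0 5.5 0.0
  endloop
 endfacet
 facet normal -0.809 -0.498 -0.311
  outer loop
   vertex 1.5 1.5 2.5
   vertex 0.0 5.5 0.0
   vertex 2.0 1.0 2.0
  endloop
 endfacet
 facet normal -0.557 -0.780 0.286
  outer loop
   vertex 1.5 1.5 2.5
   vertex 4.0 1.0 6.0
   vertex 0.5 3.5 6.0
  endloop
 endfacet
 facet normal -0.535 -0.802 0.267
  outer loop
   vertex 1.5 1.5 2.5
   vertex 2.0 1.0 2.0
   vertex 4.0 1.0 6.0
  endloop
 endfacet
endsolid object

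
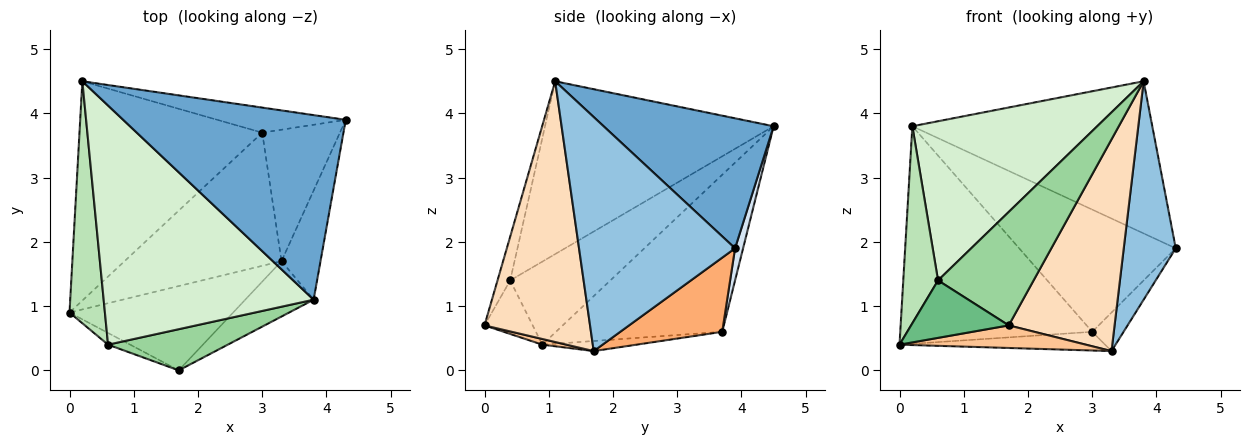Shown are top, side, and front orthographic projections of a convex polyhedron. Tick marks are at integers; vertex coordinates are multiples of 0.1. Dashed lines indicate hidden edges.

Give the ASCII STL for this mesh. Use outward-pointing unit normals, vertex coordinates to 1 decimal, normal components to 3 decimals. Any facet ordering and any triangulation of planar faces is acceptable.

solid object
 facet normal 0.411 0.580 0.704
  outer loop
   vertex 3.8 1.1 4.5
   vertex 4.3 3.9 1.9
   vertex 0.2 4.5 3.8
  endloop
 endfacet
 facet normal 0.937 -0.312 -0.156
  outer loop
   vertex 3.3 1.7 0.3
   vertex 4.3 3.9 1.9
   vertex 3.8 1.1 4.5
  endloop
 endfacet
 facet normal -0.521 0.601 -0.606
  outer loop
   vertex 3.0 3.7 0.6
   vertex 0.0 0.9 0.4
   vertex 0.2 4.5 3.8
  endloop
 endfacet
 facet normal 0.050 0.978 -0.201
  outer loop
   vertex 3.0 3.7 0.6
   vertex 0.2 4.5 3.8
   vertex 4.3 3.9 1.9
  endloop
 endfacet
 facet normal -0.064 0.139 -0.988
  outer loop
   vertex 3.0 3.7 0.6
   vertex 3.3 1.7 0.3
   vertex 0.0 0.9 0.4
  endloop
 endfacet
 facet normal 0.676 0.207 -0.707
  outer loop
   vertex 3.0 3.7 0.6
   vertex 4.3 3.9 1.9
   vertex 3.3 1.7 0.3
  endloop
 endfacet
 facet normal 0.033 -0.259 -0.965
  outer loop
   vertex 1.7 0.0 0.7
   vertex 0.0 0.9 0.4
   vertex 3.3 1.7 0.3
  endloop
 endfacet
 facet normal 0.694 -0.696 -0.182
  outer loop
   vertex 1.7 0.0 0.7
   vertex 3.3 1.7 0.3
   vertex 3.8 1.1 4.5
  endloop
 endfacet
 facet normal -0.435 -0.882 -0.180
  outer loop
   vertex 0.6 0.4 1.4
   vertex 0.0 0.9 0.4
   vertex 1.7 0.0 0.7
  endloop
 endfacet
 facet normal -0.124 -0.933 0.338
  outer loop
   vertex 0.6 0.4 1.4
   vertex 1.7 0.0 0.7
   vertex 3.8 1.1 4.5
  endloop
 endfacet
 facet normal -0.876 -0.304 0.374
  outer loop
   vertex 0.6 0.4 1.4
   vertex 0.2 4.5 3.8
   vertex 0.0 0.9 0.4
  endloop
 endfacet
 facet normal -0.565 -0.457 0.687
  outer loop
   vertex 0.6 0.4 1.4
   vertex 3.8 1.1 4.5
   vertex 0.2 4.5 3.8
  endloop
 endfacet
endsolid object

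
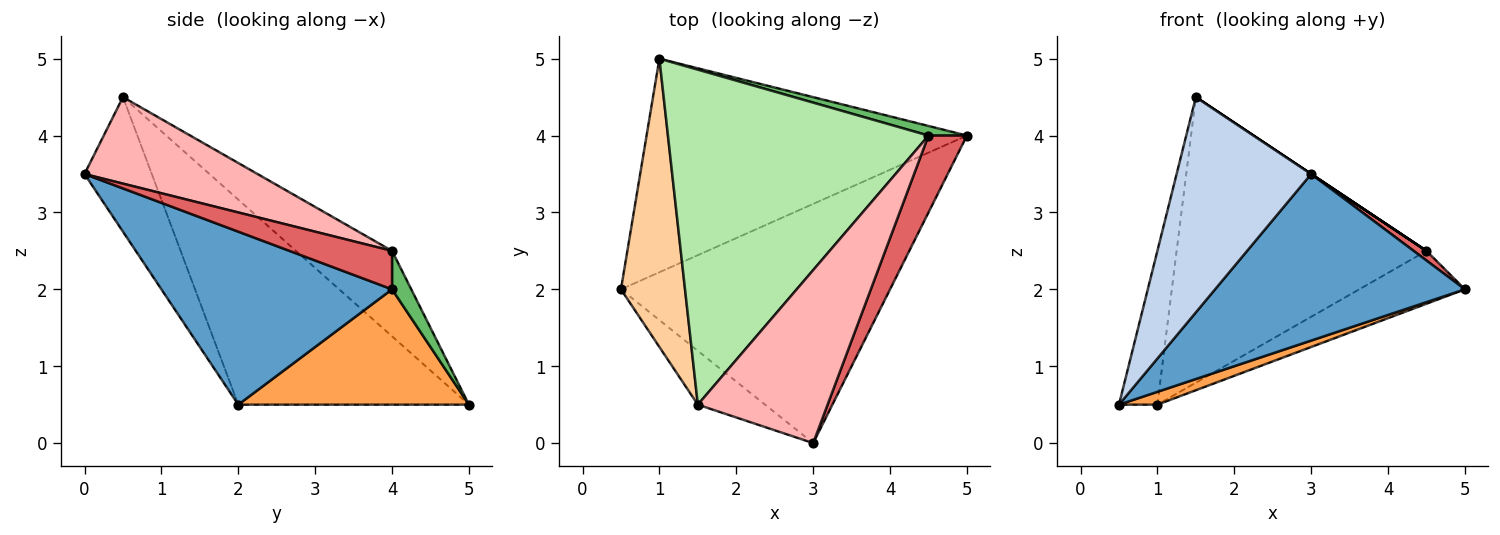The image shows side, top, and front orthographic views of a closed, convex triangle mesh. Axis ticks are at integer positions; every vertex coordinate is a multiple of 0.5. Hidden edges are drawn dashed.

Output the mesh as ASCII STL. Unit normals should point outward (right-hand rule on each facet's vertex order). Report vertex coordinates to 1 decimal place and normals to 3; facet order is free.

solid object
 facet normal 0.467 -0.505 -0.726
  outer loop
   vertex 3.0 0.0 3.5
   vertex 0.5 2.0 0.5
   vertex 5.0 4.0 2.0
  endloop
 endfacet
 facet normal -0.436 -0.873 -0.218
  outer loop
   vertex 1.5 0.5 4.5
   vertex 0.5 2.0 0.5
   vertex 3.0 0.0 3.5
  endloop
 endfacet
 facet normal 0.338 -0.056 -0.939
  outer loop
   vertex 1.0 5.0 0.5
   vertex 5.0 4.0 2.0
   vertex 0.5 2.0 0.5
  endloop
 endfacet
 facet normal -0.943 0.157 0.295
  outer loop
   vertex 1.0 5.0 0.5
   vertex 0.5 2.0 0.5
   vertex 1.5 0.5 4.5
  endloop
 endfacet
 facet normal 0.176 0.968 0.176
  outer loop
   vertex 4.5 4.0 2.5
   vertex 5.0 4.0 2.0
   vertex 1.0 5.0 0.5
  endloop
 endfacet
 facet normal -0.242 0.629 0.738
  outer loop
   vertex 4.5 4.0 2.5
   vertex 1.0 5.0 0.5
   vertex 1.5 0.5 4.5
  endloop
 endfacet
 facet normal 0.704 -0.088 0.704
  outer loop
   vertex 4.5 4.0 2.5
   vertex 3.0 0.0 3.5
   vertex 5.0 4.0 2.0
  endloop
 endfacet
 facet normal 0.555 0.000 0.832
  outer loop
   vertex 4.5 4.0 2.5
   vertex 1.5 0.5 4.5
   vertex 3.0 0.0 3.5
  endloop
 endfacet
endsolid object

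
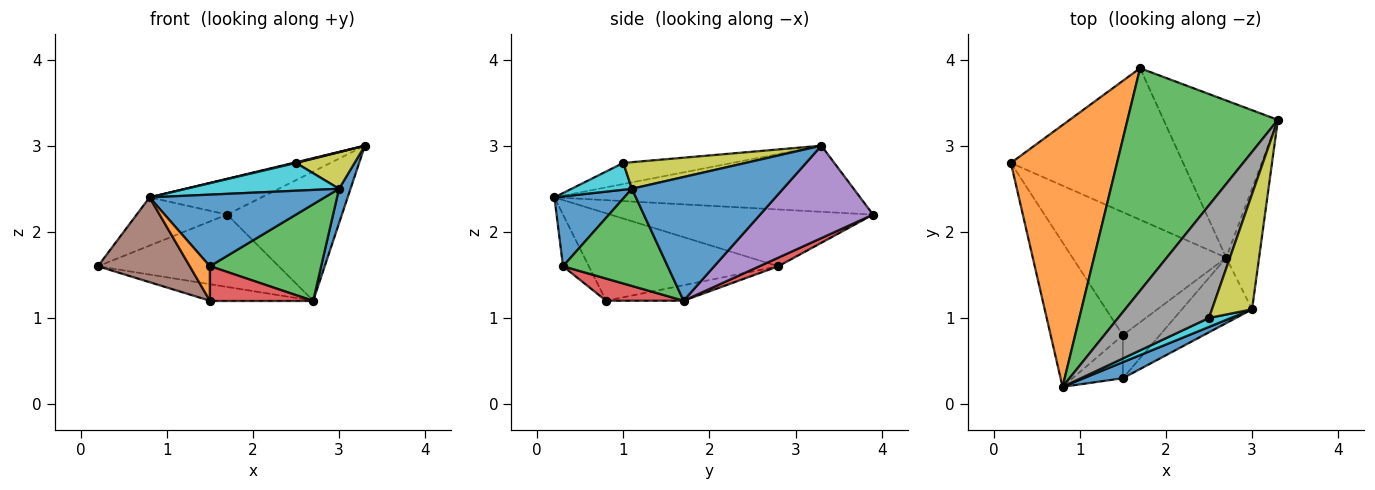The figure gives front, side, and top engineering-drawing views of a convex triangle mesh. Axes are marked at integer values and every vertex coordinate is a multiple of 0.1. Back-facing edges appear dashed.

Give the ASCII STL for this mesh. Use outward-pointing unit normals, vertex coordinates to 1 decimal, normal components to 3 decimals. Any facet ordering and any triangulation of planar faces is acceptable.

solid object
 facet normal 0.964 -0.073 -0.256
  outer loop
   vertex 3.0 1.1 2.5
   vertex 2.7 1.7 1.2
   vertex 3.3 3.3 3.0
  endloop
 endfacet
 facet normal -0.466 0.160 0.870
  outer loop
   vertex 1.7 3.9 2.2
   vertex 0.2 2.8 1.6
   vertex 0.8 0.2 2.4
  endloop
 endfacet
 facet normal -0.398 0.146 0.906
  outer loop
   vertex 1.7 3.9 2.2
   vertex 0.8 0.2 2.4
   vertex 3.3 3.3 3.0
  endloop
 endfacet
 facet normal 0.045 0.430 -0.902
  outer loop
   vertex 1.7 3.9 2.2
   vertex 2.7 1.7 1.2
   vertex 0.2 2.8 1.6
  endloop
 endfacet
 facet normal 0.530 0.539 -0.655
  outer loop
   vertex 1.7 3.9 2.2
   vertex 3.3 3.3 3.0
   vertex 2.7 1.7 1.2
  endloop
 endfacet
 facet normal -0.722 -0.350 -0.596
  outer loop
   vertex 1.5 0.8 1.2
   vertex 0.8 0.2 2.4
   vertex 0.2 2.8 1.6
  endloop
 endfacet
 facet normal -0.099 0.133 -0.986
  outer loop
   vertex 1.5 0.8 1.2
   vertex 0.2 2.8 1.6
   vertex 2.7 1.7 1.2
  endloop
 endfacet
 facet normal -0.226 -0.006 0.974
  outer loop
   vertex 2.5 1.0 2.8
   vertex 3.3 3.3 3.0
   vertex 0.8 0.2 2.4
  endloop
 endfacet
 facet normal 0.534 -0.256 0.805
  outer loop
   vertex 2.5 1.0 2.8
   vertex 3.0 1.1 2.5
   vertex 3.3 3.3 3.0
  endloop
 endfacet
 facet normal 0.351 -0.891 0.289
  outer loop
   vertex 2.5 1.0 2.8
   vertex 0.8 0.2 2.4
   vertex 3.0 1.1 2.5
  endloop
 endfacet
 facet normal 0.363 -0.909 0.204
  outer loop
   vertex 1.5 0.3 1.6
   vertex 3.0 1.1 2.5
   vertex 0.8 0.2 2.4
  endloop
 endfacet
 facet normal -0.626 -0.487 -0.609
  outer loop
   vertex 1.5 0.3 1.6
   vertex 0.8 0.2 2.4
   vertex 1.5 0.8 1.2
  endloop
 endfacet
 facet normal 0.614 -0.653 -0.443
  outer loop
   vertex 1.5 0.3 1.6
   vertex 2.7 1.7 1.2
   vertex 3.0 1.1 2.5
  endloop
 endfacet
 facet normal 0.424 -0.566 -0.707
  outer loop
   vertex 1.5 0.3 1.6
   vertex 1.5 0.8 1.2
   vertex 2.7 1.7 1.2
  endloop
 endfacet
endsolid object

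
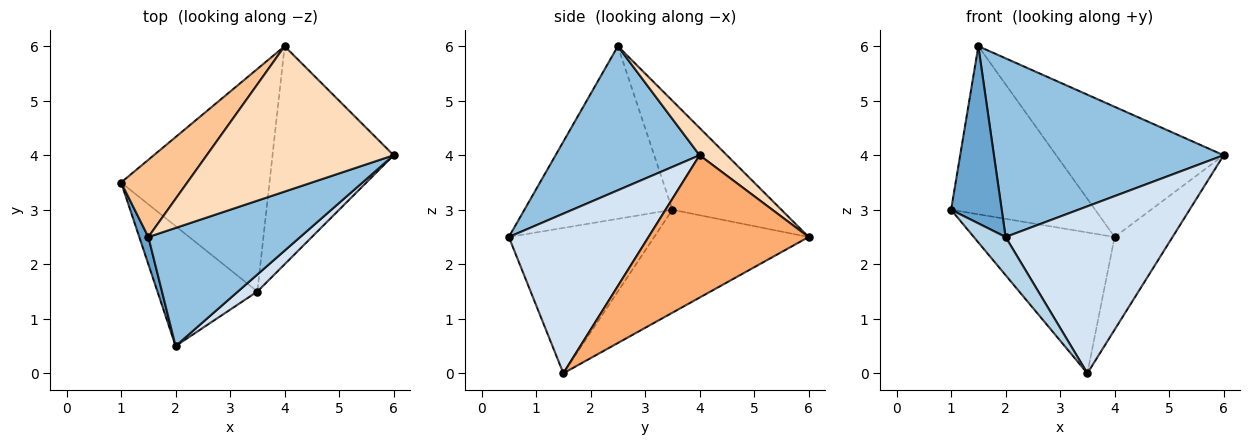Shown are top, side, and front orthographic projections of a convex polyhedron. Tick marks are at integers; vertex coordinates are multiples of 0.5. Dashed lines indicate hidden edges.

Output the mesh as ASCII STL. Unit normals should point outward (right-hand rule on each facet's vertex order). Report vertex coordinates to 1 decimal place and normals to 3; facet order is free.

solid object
 facet normal -0.945 -0.323 0.050
  outer loop
   vertex 1.5 2.5 6.0
   vertex 1.0 3.5 3.0
   vertex 2.0 0.5 2.5
  endloop
 endfacet
 facet normal 0.464 -0.739 0.489
  outer loop
   vertex 1.5 2.5 6.0
   vertex 2.0 0.5 2.5
   vertex 6.0 4.0 4.0
  endloop
 endfacet
 facet normal -0.811 -0.177 -0.558
  outer loop
   vertex 3.5 1.5 0.0
   vertex 2.0 0.5 2.5
   vertex 1.0 3.5 3.0
  endloop
 endfacet
 facet normal 0.640 -0.765 0.078
  outer loop
   vertex 3.5 1.5 0.0
   vertex 6.0 4.0 4.0
   vertex 2.0 0.5 2.5
  endloop
 endfacet
 facet normal -0.506 0.461 -0.729
  outer loop
   vertex 4.0 6.0 2.5
   vertex 3.5 1.5 0.0
   vertex 1.0 3.5 3.0
  endloop
 endfacet
 facet normal 0.734 0.266 -0.625
  outer loop
   vertex 4.0 6.0 2.5
   vertex 6.0 4.0 4.0
   vertex 3.5 1.5 0.0
  endloop
 endfacet
 facet normal -0.567 0.749 0.344
  outer loop
   vertex 4.0 6.0 2.5
   vertex 1.0 3.5 3.0
   vertex 1.5 2.5 6.0
  endloop
 endfacet
 facet normal 0.108 0.663 0.740
  outer loop
   vertex 4.0 6.0 2.5
   vertex 1.5 2.5 6.0
   vertex 6.0 4.0 4.0
  endloop
 endfacet
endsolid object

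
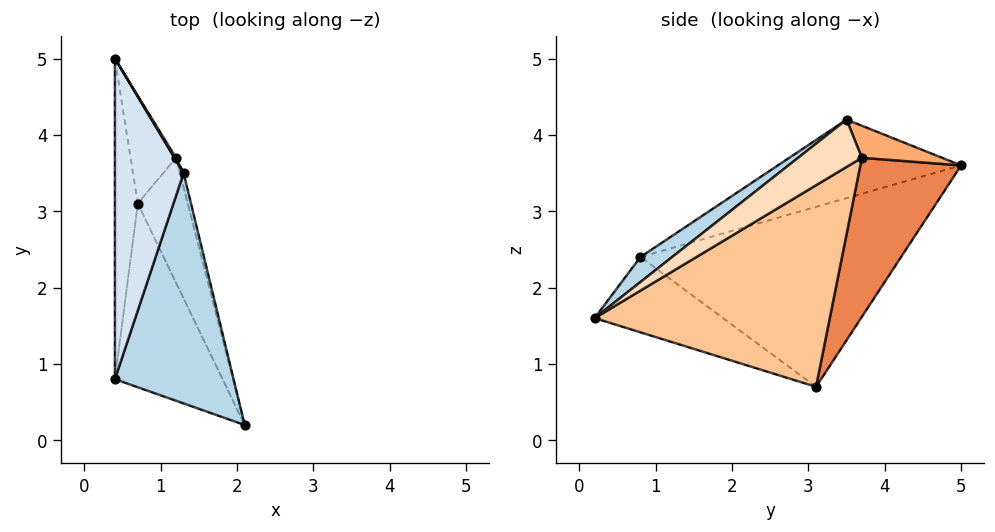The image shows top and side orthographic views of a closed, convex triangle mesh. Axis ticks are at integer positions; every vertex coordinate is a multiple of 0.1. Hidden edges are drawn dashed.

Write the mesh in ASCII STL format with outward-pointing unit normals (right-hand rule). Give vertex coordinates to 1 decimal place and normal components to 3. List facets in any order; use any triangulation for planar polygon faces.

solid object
 facet normal -0.506 -0.469 -0.724
  outer loop
   vertex 0.7 3.1 0.7
   vertex 2.1 0.2 1.6
   vertex 0.4 0.8 2.4
  endloop
 endfacet
 facet normal -0.991 0.036 -0.126
  outer loop
   vertex 0.7 3.1 0.7
   vertex 0.4 0.8 2.4
   vertex 0.4 5.0 3.6
  endloop
 endfacet
 facet normal 0.167 -0.585 0.794
  outer loop
   vertex 1.3 3.5 4.2
   vertex 0.4 0.8 2.4
   vertex 2.1 0.2 1.6
  endloop
 endfacet
 facet normal -0.740 -0.185 0.647
  outer loop
   vertex 1.3 3.5 4.2
   vertex 0.4 5.0 3.6
   vertex 0.4 0.8 2.4
  endloop
 endfacet
 facet normal 0.835 0.496 -0.238
  outer loop
   vertex 1.2 3.7 3.7
   vertex 0.7 3.1 0.7
   vertex 0.4 5.0 3.6
  endloop
 endfacet
 facet normal 0.850 0.526 0.040
  outer loop
   vertex 1.2 3.7 3.7
   vertex 0.4 5.0 3.6
   vertex 1.3 3.5 4.2
  endloop
 endfacet
 facet normal 0.903 0.367 -0.224
  outer loop
   vertex 1.2 3.7 3.7
   vertex 2.1 0.2 1.6
   vertex 0.7 3.1 0.7
  endloop
 endfacet
 facet normal 0.954 0.290 -0.075
  outer loop
   vertex 1.2 3.7 3.7
   vertex 1.3 3.5 4.2
   vertex 2.1 0.2 1.6
  endloop
 endfacet
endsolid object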